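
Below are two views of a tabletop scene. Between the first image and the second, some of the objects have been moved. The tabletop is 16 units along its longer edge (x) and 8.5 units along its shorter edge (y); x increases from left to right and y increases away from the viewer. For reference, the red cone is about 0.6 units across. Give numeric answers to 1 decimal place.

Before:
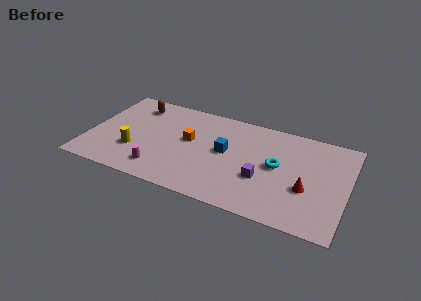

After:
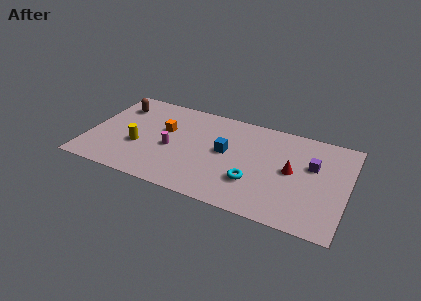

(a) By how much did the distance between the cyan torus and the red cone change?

+0.5

They were about 2.3 units apart before and 2.8 after — 0.5 units further apart.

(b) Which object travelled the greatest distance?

the purple cube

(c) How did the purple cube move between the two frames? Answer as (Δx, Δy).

(2.9, 2.2)

The purple cube started near (10.9, 3.1) and ended near (13.8, 5.3).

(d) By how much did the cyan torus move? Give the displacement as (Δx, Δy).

(-1.3, -1.9)

The cyan torus started near (11.7, 4.5) and ended near (10.4, 2.6).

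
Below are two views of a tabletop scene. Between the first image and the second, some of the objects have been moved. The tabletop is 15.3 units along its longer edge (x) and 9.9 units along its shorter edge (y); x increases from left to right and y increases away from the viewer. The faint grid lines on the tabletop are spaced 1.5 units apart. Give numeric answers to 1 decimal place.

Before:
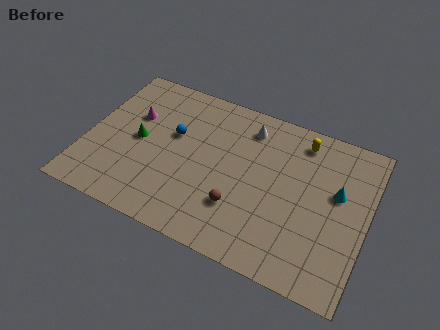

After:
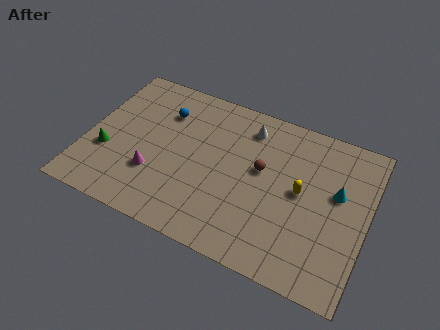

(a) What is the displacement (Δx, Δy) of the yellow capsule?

(0.3, -3.2)

The yellow capsule started near (11.4, 8.4) and ended near (11.7, 5.2).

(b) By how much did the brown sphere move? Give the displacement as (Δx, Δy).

(0.9, 2.8)

The brown sphere started near (8.6, 2.9) and ended near (9.5, 5.7).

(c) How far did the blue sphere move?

1.5

The blue sphere was near (4.6, 6.0) before and (3.9, 7.3) after, so it travelled √(0.7² + 1.3²) ≈ 1.5 units.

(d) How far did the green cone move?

2.1

The green cone moved from about (2.8, 4.9) to (1.2, 3.5), a distance of √(1.6² + 1.4²) ≈ 2.1.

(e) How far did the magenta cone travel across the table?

3.7

The magenta cone moved from about (2.3, 6.4) to (3.9, 3.1), a distance of √(1.6² + 3.3²) ≈ 3.7.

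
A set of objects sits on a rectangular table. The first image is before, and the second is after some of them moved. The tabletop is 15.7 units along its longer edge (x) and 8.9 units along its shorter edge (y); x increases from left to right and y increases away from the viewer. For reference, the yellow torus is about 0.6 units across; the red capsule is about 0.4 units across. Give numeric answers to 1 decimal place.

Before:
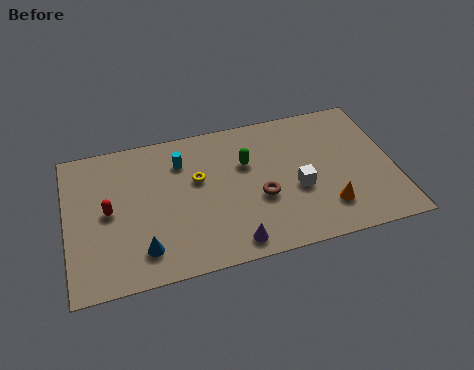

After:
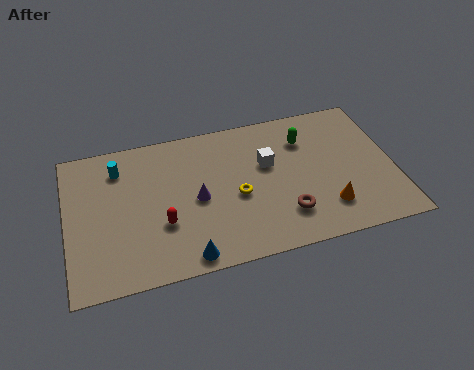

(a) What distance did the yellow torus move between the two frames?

2.3

The yellow torus moved from about (6.3, 5.4) to (8.1, 3.9), a distance of √(1.8² + 1.5²) ≈ 2.3.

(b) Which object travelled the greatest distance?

the purple cone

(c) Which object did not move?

the orange cone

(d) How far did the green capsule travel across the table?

3.0

The green capsule moved from about (8.7, 5.8) to (11.6, 6.6), a distance of √(2.9² + 0.8²) ≈ 3.0.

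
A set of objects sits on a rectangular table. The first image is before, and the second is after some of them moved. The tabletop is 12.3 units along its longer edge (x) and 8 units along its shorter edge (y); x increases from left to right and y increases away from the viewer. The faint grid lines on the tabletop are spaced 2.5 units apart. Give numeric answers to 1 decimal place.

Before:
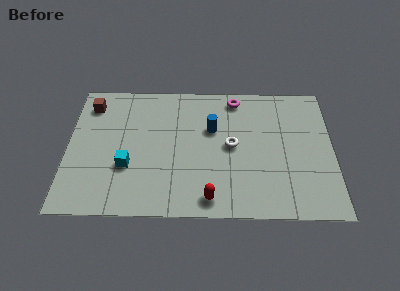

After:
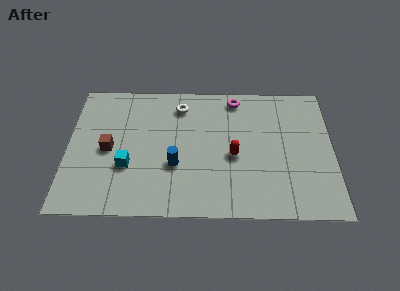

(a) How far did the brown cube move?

2.8

The brown cube moved from about (1.0, 6.5) to (1.9, 3.8), a distance of √(0.9² + 2.7²) ≈ 2.8.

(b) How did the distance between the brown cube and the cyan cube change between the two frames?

-2.8

The distance was about 4.1 in the first image and 1.3 in the second, so they moved 2.8 units closer together.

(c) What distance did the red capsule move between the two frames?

2.7

The red capsule moved from about (6.6, 1.0) to (7.7, 3.5), a distance of √(1.1² + 2.5²) ≈ 2.7.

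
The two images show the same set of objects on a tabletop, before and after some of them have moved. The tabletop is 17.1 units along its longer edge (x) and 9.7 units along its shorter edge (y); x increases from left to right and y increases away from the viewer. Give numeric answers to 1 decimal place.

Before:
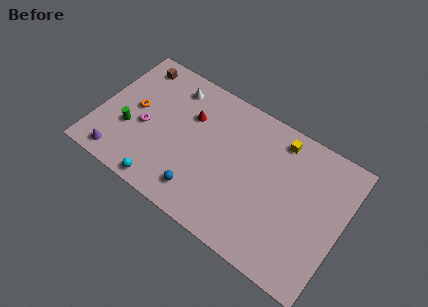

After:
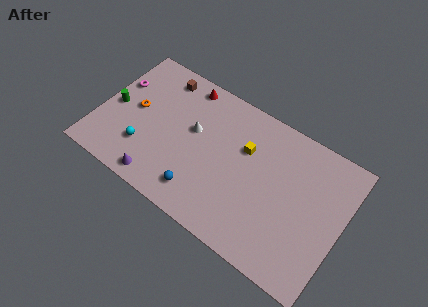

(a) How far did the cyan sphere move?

2.5

From (5.2, 0.9) to (3.5, 2.7), the cyan sphere covered √(1.7² + 1.8²) ≈ 2.5 units.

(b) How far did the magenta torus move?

3.3

From (3.3, 4.2) to (0.9, 6.4), the magenta torus covered √(2.4² + 2.2²) ≈ 3.3 units.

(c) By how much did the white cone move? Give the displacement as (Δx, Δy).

(1.9, -2.3)

From the two frames, the white cone sits at roughly (4.6, 8.0) before and (6.5, 5.7) after.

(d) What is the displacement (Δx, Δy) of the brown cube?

(1.9, 0.0)

The brown cube started near (1.8, 8.3) and ended near (3.7, 8.3).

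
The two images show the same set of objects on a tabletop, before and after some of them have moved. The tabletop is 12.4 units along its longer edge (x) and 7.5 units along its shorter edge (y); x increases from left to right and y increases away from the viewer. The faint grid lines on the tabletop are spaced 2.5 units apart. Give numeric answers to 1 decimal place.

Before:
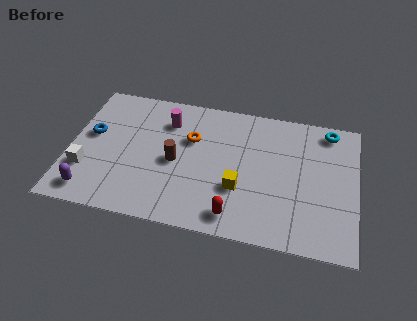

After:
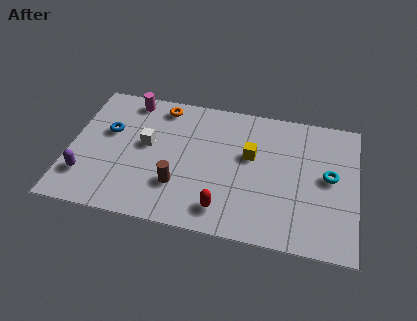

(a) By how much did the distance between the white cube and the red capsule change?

-2.1

Before: roughly 6.6 units apart; after: 4.5. That's 2.1 units closer together.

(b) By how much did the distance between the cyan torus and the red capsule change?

-1.5

The distance was about 6.7 in the first image and 5.2 in the second, so they moved 1.5 units closer together.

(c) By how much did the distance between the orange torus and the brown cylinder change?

+2.9

Before: roughly 1.5 units apart; after: 4.4. That's 2.9 units further apart.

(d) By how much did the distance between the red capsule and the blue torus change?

-1.0

The distance was about 7.2 in the first image and 6.2 in the second, so they moved 1.0 units closer together.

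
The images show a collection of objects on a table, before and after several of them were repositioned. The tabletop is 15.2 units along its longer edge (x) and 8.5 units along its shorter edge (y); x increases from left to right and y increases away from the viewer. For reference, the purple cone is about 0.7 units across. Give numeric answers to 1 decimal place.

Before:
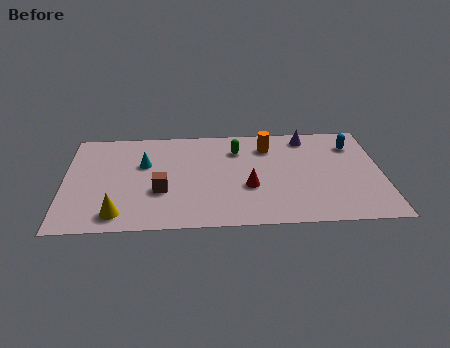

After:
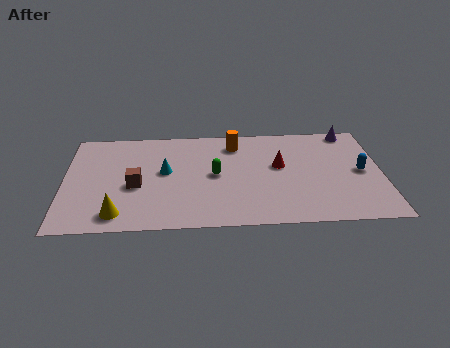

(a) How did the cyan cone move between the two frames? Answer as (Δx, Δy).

(1.0, -0.7)

The cyan cone started near (3.8, 5.4) and ended near (4.8, 4.7).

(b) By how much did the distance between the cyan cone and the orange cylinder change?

-2.1

Before: roughly 6.1 units apart; after: 4.0. That's 2.1 units closer together.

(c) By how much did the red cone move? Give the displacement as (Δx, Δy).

(1.5, 1.7)

The red cone was at about (8.8, 3.2) and moved to about (10.3, 4.9).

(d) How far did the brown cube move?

1.3

From (4.6, 3.1) to (3.4, 3.6), the brown cube covered √(1.2² + 0.5²) ≈ 1.3 units.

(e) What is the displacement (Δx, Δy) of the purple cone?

(2.1, 0.4)

The purple cone was at about (11.7, 7.3) and moved to about (13.8, 7.7).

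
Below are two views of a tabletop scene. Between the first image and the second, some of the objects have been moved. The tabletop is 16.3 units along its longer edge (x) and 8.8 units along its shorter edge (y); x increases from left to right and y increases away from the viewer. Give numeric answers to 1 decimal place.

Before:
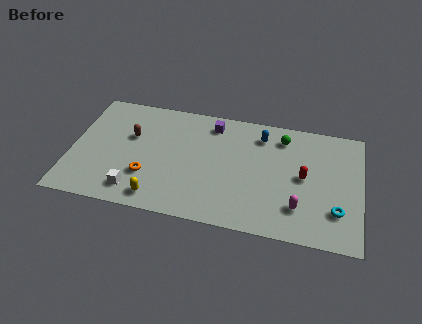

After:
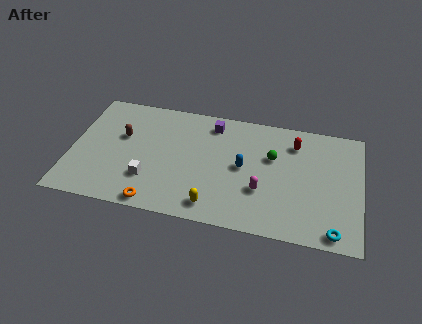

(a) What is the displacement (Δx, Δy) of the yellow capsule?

(3.1, 0.1)

From the two frames, the yellow capsule sits at roughly (5.1, 1.2) before and (8.2, 1.3) after.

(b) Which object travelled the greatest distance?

the yellow capsule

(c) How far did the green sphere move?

1.7

The green sphere was near (11.8, 7.2) before and (11.3, 5.6) after, so it travelled √(0.5² + 1.6²) ≈ 1.7 units.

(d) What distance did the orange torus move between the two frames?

2.0

The orange torus was near (4.4, 2.7) before and (5.0, 0.8) after, so it travelled √(0.6² + 1.9²) ≈ 2.0 units.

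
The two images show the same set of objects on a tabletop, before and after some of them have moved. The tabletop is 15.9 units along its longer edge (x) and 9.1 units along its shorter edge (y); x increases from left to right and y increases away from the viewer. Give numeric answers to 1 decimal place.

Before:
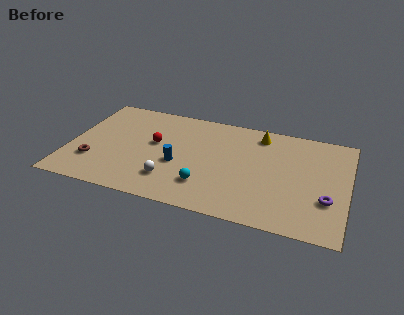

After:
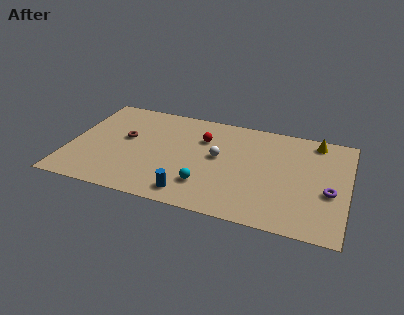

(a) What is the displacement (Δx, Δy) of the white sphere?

(2.5, 2.8)

The white sphere was at about (6.0, 2.2) and moved to about (8.5, 5.0).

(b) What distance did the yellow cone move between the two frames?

3.2

The yellow cone was near (10.7, 7.7) before and (13.9, 8.0) after, so it travelled √(3.2² + 0.3²) ≈ 3.2 units.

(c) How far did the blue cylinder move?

2.6

From (6.3, 3.7) to (7.2, 1.3), the blue cylinder covered √(0.9² + 2.4²) ≈ 2.6 units.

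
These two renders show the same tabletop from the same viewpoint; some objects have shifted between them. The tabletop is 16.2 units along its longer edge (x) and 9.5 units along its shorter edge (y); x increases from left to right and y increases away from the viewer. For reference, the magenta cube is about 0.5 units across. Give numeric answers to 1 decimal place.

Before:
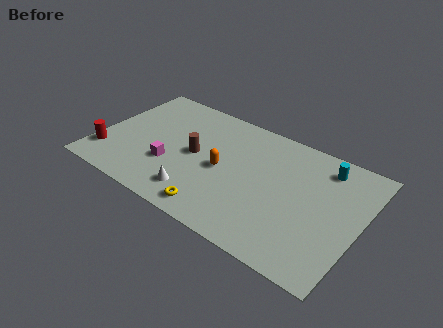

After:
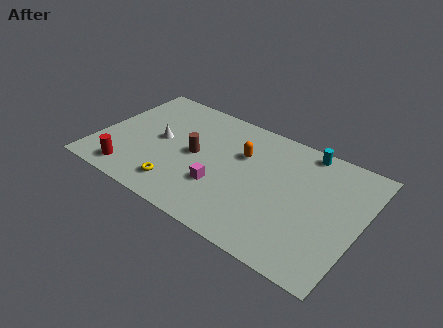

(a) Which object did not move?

the brown cylinder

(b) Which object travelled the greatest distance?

the white cone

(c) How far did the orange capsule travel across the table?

2.0

The orange capsule was near (7.8, 4.5) before and (8.7, 6.3) after, so it travelled √(0.9² + 1.8²) ≈ 2.0 units.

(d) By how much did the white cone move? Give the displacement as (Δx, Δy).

(-3.0, 3.1)

The white cone was at about (6.7, 1.8) and moved to about (3.7, 4.9).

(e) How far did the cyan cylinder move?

1.5

From (13.6, 7.9) to (12.3, 8.6), the cyan cylinder covered √(1.3² + 0.7²) ≈ 1.5 units.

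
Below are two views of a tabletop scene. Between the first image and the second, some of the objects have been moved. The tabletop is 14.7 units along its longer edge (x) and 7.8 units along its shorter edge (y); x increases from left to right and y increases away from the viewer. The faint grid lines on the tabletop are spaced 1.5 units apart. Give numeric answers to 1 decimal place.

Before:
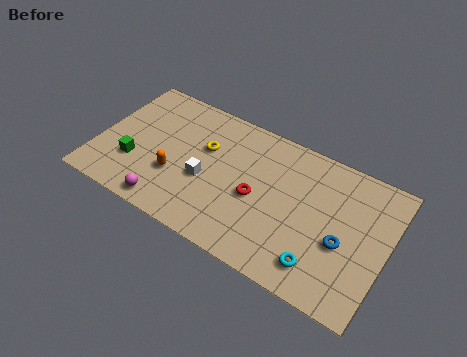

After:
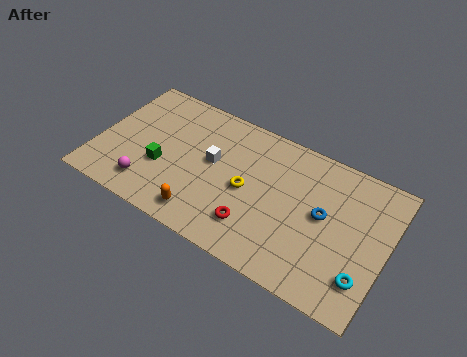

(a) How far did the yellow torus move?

2.7

The yellow torus moved from about (5.3, 5.0) to (7.7, 3.7), a distance of √(2.4² + 1.3²) ≈ 2.7.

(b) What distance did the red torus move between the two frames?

1.6

The red torus moved from about (8.2, 3.5) to (8.3, 1.9), a distance of √(0.1² + 1.6²) ≈ 1.6.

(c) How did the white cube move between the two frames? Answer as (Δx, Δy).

(0.2, 1.2)

The white cube was at about (5.6, 3.2) and moved to about (5.8, 4.4).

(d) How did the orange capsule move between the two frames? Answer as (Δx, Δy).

(1.7, -1.5)

The orange capsule started near (4.1, 2.7) and ended near (5.8, 1.2).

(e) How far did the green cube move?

1.5

From (2.0, 2.5) to (3.4, 2.9), the green cube covered √(1.4² + 0.4²) ≈ 1.5 units.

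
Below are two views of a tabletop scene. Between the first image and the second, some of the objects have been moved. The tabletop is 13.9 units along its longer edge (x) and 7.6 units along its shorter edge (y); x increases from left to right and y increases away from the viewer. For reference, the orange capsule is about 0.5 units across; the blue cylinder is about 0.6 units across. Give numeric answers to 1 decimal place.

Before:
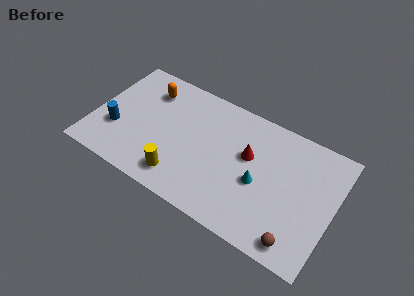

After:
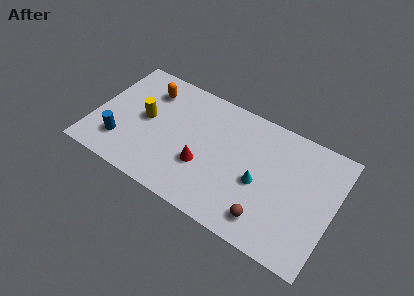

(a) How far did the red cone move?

3.1

The red cone was near (8.9, 4.6) before and (6.5, 2.7) after, so it travelled √(2.4² + 1.9²) ≈ 3.1 units.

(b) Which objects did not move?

the cyan cone and the orange capsule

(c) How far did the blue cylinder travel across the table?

0.8

The blue cylinder was near (1.4, 2.6) before and (1.8, 1.9) after, so it travelled √(0.4² + 0.7²) ≈ 0.8 units.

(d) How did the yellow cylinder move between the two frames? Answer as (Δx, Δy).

(-2.5, 2.6)

The yellow cylinder was at about (5.4, 1.4) and moved to about (2.9, 4.0).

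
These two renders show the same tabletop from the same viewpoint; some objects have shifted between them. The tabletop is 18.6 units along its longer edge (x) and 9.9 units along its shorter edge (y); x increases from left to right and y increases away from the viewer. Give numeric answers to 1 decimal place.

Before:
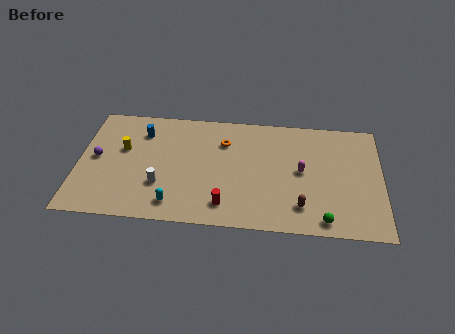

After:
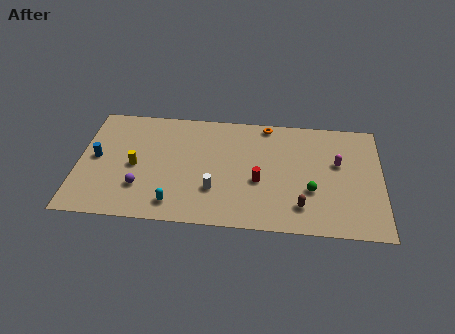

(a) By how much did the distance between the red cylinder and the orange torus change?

-0.4

The distance was about 5.4 in the first image and 5.0 in the second, so they moved 0.4 units closer together.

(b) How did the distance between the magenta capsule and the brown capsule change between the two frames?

+1.5

They were about 3.0 units apart before and 4.5 after — 1.5 units further apart.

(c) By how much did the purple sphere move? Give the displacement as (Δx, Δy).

(2.8, -2.3)

From the two frames, the purple sphere sits at roughly (1.1, 5.1) before and (3.9, 2.8) after.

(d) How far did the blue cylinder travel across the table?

3.7

From (3.8, 7.6) to (1.1, 5.1), the blue cylinder covered √(2.7² + 2.5²) ≈ 3.7 units.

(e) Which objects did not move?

the brown capsule and the cyan capsule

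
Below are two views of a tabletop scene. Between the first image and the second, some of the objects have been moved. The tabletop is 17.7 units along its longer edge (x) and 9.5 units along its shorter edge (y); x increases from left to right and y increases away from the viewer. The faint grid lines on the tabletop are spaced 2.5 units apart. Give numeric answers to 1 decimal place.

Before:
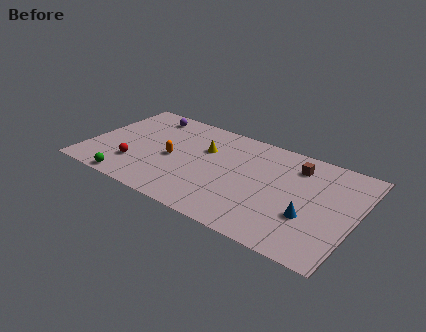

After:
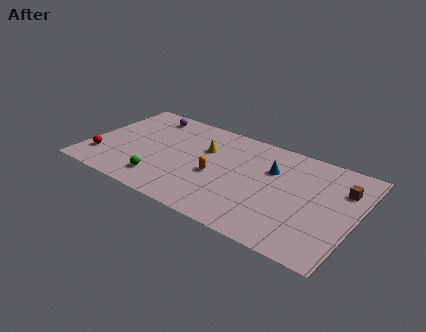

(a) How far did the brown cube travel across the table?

3.2

The brown cube was near (13.5, 7.5) before and (16.6, 6.8) after, so it travelled √(3.1² + 0.7²) ≈ 3.2 units.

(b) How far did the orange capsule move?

3.0

The orange capsule moved from about (5.6, 4.4) to (8.6, 4.1), a distance of √(3.0² + 0.3²) ≈ 3.0.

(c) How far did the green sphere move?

2.2

The green sphere was near (3.4, 0.8) before and (5.3, 1.9) after, so it travelled √(1.9² + 1.1²) ≈ 2.2 units.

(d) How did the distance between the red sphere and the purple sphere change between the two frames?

+0.7

The distance was about 5.5 in the first image and 6.2 in the second, so they moved 0.7 units further apart.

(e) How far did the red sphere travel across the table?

2.3

The red sphere moved from about (3.4, 2.6) to (1.1, 2.3), a distance of √(2.3² + 0.3²) ≈ 2.3.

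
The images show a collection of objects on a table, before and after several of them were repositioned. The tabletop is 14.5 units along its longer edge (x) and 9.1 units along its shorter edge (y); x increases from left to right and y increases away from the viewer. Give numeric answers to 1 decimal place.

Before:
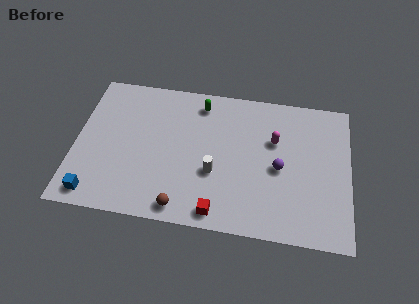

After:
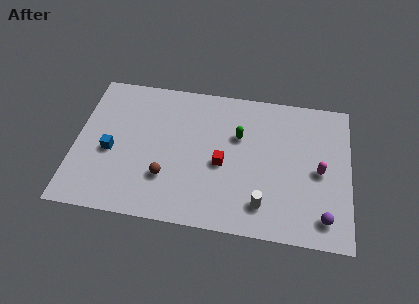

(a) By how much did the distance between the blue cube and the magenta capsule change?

+0.5

They were about 10.5 units apart before and 11.0 after — 0.5 units further apart.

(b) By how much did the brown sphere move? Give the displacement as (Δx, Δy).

(-0.9, 1.7)

The brown sphere started near (5.8, 1.0) and ended near (4.9, 2.7).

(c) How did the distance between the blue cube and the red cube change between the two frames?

-0.6

The distance was about 6.5 in the first image and 5.9 in the second, so they moved 0.6 units closer together.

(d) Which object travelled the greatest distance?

the purple sphere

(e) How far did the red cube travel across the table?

3.0

From (7.7, 1.0) to (7.8, 4.0), the red cube covered √(0.1² + 3.0²) ≈ 3.0 units.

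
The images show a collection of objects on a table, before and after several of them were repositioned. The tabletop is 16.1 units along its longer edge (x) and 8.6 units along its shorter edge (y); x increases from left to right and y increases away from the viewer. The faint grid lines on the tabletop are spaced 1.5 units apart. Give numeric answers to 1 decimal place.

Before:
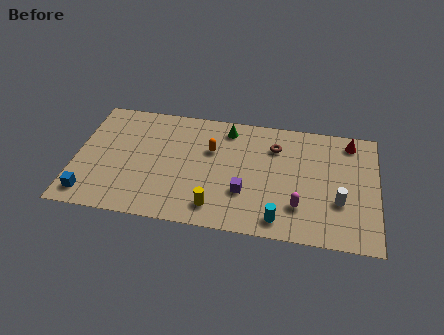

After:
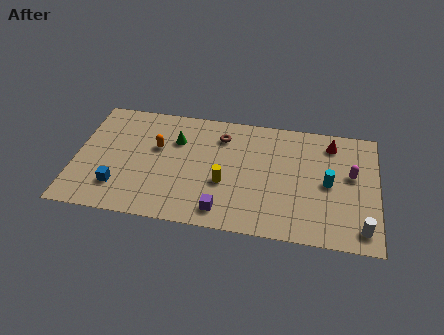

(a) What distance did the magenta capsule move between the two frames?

3.8

From (12.0, 2.3) to (14.7, 5.0), the magenta capsule covered √(2.7² + 2.7²) ≈ 3.8 units.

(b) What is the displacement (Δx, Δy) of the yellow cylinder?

(0.4, 1.8)

From the two frames, the yellow cylinder sits at roughly (7.6, 1.5) before and (8.0, 3.3) after.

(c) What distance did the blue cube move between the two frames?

1.7

The blue cube was near (0.9, 1.3) before and (2.4, 2.1) after, so it travelled √(1.5² + 0.8²) ≈ 1.7 units.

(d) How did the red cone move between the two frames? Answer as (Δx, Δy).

(-1.0, -0.3)

The red cone was at about (14.6, 7.4) and moved to about (13.6, 7.1).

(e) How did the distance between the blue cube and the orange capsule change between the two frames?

-3.9

They were about 7.6 units apart before and 3.7 after — 3.9 units closer together.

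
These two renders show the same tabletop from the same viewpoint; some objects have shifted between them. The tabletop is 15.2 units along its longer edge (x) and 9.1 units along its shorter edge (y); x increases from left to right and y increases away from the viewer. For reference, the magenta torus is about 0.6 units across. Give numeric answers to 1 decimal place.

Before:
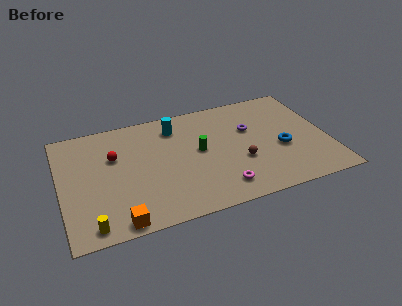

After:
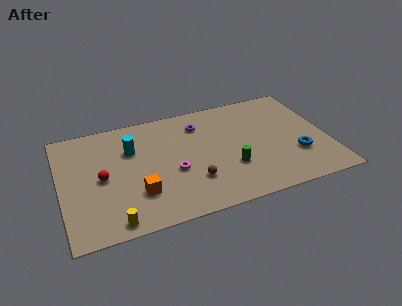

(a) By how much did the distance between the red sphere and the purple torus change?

-1.4

The distance was about 7.8 in the first image and 6.4 in the second, so they moved 1.4 units closer together.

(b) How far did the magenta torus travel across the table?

3.3

The magenta torus moved from about (8.8, 1.6) to (6.3, 3.7), a distance of √(2.5² + 2.1²) ≈ 3.3.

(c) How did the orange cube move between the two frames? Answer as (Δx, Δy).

(1.2, 1.8)

The orange cube was at about (3.0, 0.8) and moved to about (4.2, 2.6).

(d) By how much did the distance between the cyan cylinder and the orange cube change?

-3.9

The distance was about 7.5 in the first image and 3.6 in the second, so they moved 3.9 units closer together.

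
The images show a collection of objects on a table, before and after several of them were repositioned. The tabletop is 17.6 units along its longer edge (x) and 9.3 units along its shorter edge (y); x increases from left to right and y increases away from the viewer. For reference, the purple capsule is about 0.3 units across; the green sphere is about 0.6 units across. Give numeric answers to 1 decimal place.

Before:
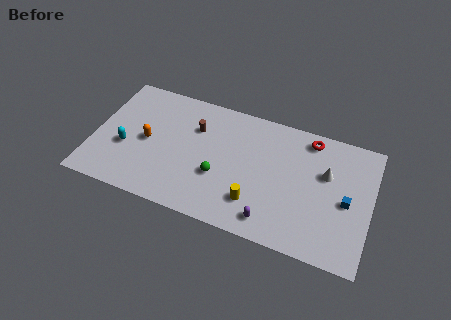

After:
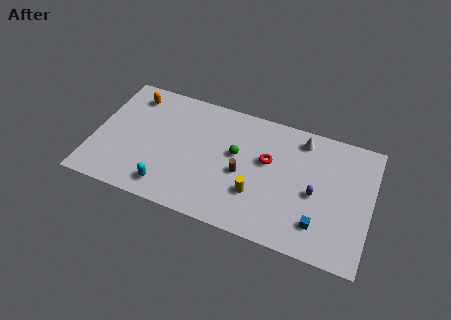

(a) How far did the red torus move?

3.5

The red torus moved from about (13.5, 8.1) to (11.0, 5.6), a distance of √(2.5² + 2.5²) ≈ 3.5.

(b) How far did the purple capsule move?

3.8

From (11.6, 1.4) to (14.1, 4.2), the purple capsule covered √(2.5² + 2.8²) ≈ 3.8 units.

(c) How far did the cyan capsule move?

3.6

The cyan capsule moved from about (2.1, 3.6) to (5.0, 1.5), a distance of √(2.9² + 2.1²) ≈ 3.6.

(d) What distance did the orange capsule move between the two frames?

3.5

The orange capsule moved from about (3.4, 4.5) to (2.1, 7.7), a distance of √(1.3² + 3.2²) ≈ 3.5.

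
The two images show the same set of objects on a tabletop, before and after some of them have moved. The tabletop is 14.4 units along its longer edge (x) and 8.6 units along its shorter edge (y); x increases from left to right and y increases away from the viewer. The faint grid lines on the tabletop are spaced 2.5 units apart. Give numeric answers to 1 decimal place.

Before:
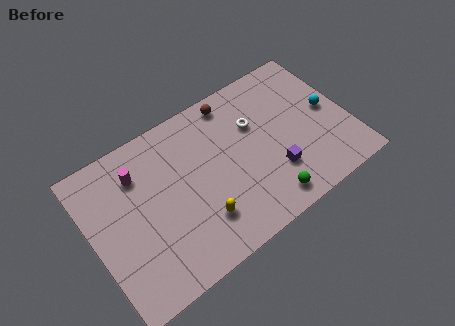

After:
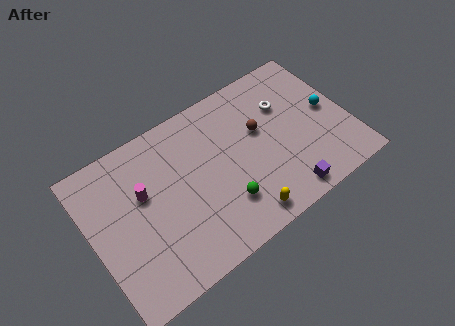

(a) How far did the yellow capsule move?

2.5

The yellow capsule was near (5.6, 2.2) before and (7.8, 1.1) after, so it travelled √(2.2² + 1.1²) ≈ 2.5 units.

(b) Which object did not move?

the cyan sphere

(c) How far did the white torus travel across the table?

1.8

The white torus moved from about (9.4, 5.7) to (11.2, 5.9), a distance of √(1.8² + 0.2²) ≈ 1.8.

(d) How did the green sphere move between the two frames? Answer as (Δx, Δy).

(-2.2, 1.1)

The green sphere was at about (9.2, 1.2) and moved to about (7.0, 2.3).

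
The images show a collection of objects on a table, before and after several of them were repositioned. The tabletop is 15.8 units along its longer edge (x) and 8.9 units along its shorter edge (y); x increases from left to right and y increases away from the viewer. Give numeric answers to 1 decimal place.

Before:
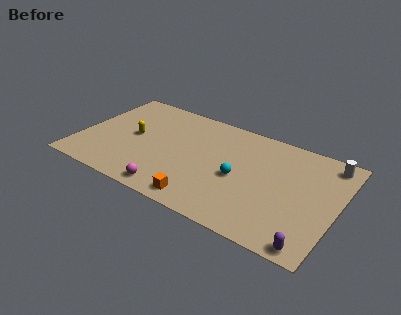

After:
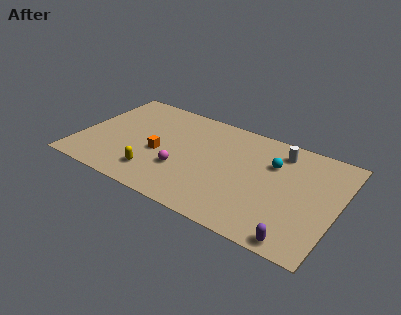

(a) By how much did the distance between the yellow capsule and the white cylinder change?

-3.3

Before: roughly 12.1 units apart; after: 8.8. That's 3.3 units closer together.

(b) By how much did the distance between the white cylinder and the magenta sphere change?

-4.0

The distance was about 11.0 in the first image and 7.0 in the second, so they moved 4.0 units closer together.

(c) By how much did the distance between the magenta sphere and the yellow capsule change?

-2.8

They were about 4.7 units apart before and 1.9 after — 2.8 units closer together.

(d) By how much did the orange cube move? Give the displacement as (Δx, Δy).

(-3.1, 2.7)

The orange cube started near (8.1, 1.1) and ended near (5.0, 3.8).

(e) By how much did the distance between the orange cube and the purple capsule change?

+2.8

The distance was about 6.6 in the first image and 9.4 in the second, so they moved 2.8 units further apart.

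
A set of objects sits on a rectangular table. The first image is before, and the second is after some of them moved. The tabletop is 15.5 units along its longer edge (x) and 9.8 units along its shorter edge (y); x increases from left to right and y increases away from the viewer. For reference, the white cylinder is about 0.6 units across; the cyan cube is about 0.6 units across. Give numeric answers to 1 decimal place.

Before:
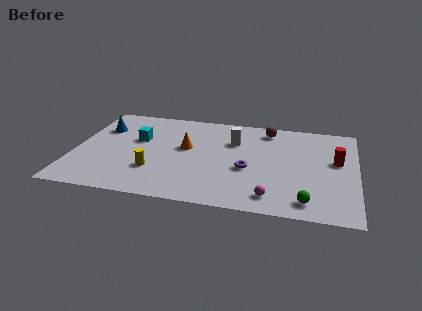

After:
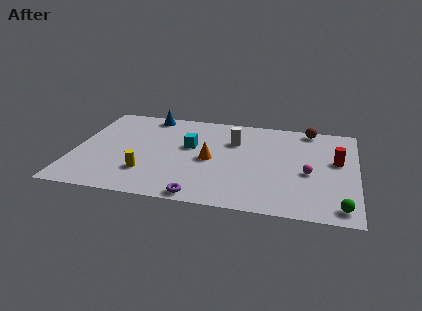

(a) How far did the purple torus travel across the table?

4.0

The purple torus moved from about (9.6, 4.0) to (7.2, 0.8), a distance of √(2.4² + 3.2²) ≈ 4.0.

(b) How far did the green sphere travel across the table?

1.8

From (12.9, 1.4) to (14.7, 1.2), the green sphere covered √(1.8² + 0.2²) ≈ 1.8 units.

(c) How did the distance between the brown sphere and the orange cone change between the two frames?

+1.6

Before: roughly 5.2 units apart; after: 6.8. That's 1.6 units further apart.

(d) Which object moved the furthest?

the purple torus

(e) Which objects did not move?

the white cylinder and the red cylinder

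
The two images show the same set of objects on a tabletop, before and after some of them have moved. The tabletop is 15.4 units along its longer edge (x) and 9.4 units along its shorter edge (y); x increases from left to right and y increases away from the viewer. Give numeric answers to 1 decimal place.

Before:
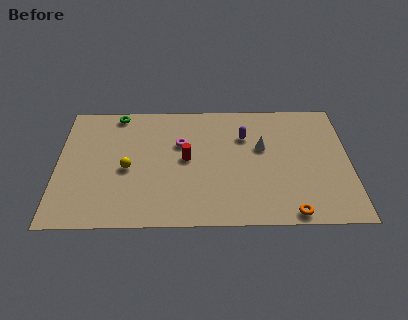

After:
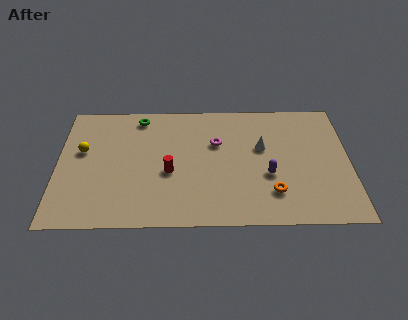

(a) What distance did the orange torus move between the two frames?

1.7

The orange torus moved from about (12.2, 0.8) to (11.3, 2.3), a distance of √(0.9² + 1.5²) ≈ 1.7.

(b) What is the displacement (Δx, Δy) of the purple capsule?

(1.2, -3.0)

The purple capsule started near (9.9, 6.6) and ended near (11.1, 3.6).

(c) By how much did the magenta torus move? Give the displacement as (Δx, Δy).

(1.9, 0.0)

The magenta torus started near (6.5, 6.1) and ended near (8.4, 6.1).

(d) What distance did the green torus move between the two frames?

1.2

The green torus was near (3.1, 8.5) before and (4.3, 8.2) after, so it travelled √(1.2² + 0.3²) ≈ 1.2 units.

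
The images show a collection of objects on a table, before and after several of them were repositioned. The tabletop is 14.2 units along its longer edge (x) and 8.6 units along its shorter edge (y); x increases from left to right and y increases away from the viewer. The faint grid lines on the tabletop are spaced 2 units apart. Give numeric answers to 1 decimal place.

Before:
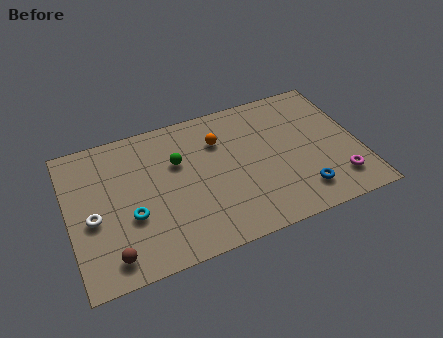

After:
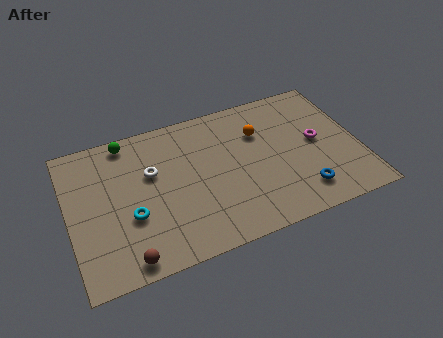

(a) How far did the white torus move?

3.4

From (1.1, 3.7) to (4.1, 5.4), the white torus covered √(3.0² + 1.7²) ≈ 3.4 units.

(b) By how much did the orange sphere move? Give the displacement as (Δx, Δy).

(2.0, -0.2)

The orange sphere started near (7.5, 6.2) and ended near (9.5, 6.0).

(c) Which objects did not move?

the cyan torus and the blue torus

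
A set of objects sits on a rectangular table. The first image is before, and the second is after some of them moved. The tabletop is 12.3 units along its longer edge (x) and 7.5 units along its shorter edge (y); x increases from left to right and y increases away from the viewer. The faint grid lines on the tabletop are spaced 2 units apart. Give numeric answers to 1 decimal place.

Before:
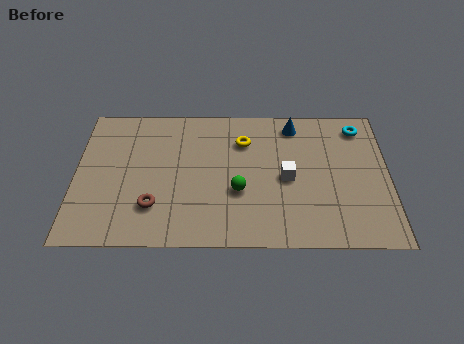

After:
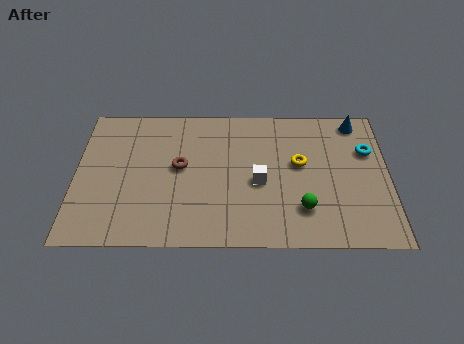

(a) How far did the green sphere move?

2.7

The green sphere moved from about (6.4, 2.8) to (8.9, 1.9), a distance of √(2.5² + 0.9²) ≈ 2.7.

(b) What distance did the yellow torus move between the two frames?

2.5

The yellow torus moved from about (6.6, 5.5) to (8.8, 4.3), a distance of √(2.2² + 1.2²) ≈ 2.5.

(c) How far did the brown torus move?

2.3

From (3.1, 2.0) to (4.1, 4.1), the brown torus covered √(1.0² + 2.1²) ≈ 2.3 units.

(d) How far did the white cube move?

1.1

The white cube moved from about (8.3, 3.5) to (7.2, 3.3), a distance of √(1.1² + 0.2²) ≈ 1.1.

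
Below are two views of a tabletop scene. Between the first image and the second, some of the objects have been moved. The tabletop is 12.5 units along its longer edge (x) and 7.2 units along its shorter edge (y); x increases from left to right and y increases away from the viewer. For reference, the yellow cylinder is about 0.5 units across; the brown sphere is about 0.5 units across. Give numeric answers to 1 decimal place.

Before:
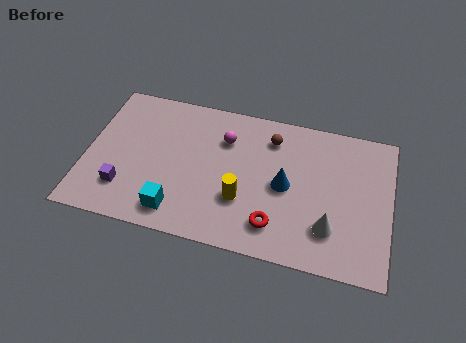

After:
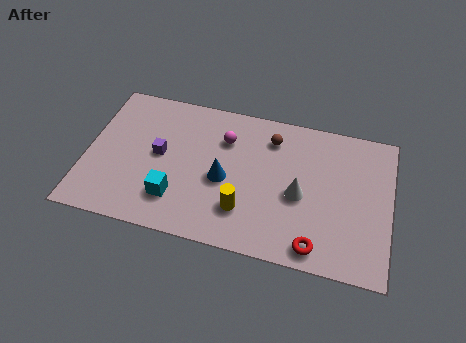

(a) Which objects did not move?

the magenta sphere and the brown sphere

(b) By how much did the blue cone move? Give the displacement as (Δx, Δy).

(-2.5, -0.3)

The blue cone started near (8.2, 3.5) and ended near (5.7, 3.2).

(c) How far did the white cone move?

1.8

From (10.1, 1.9) to (8.8, 3.2), the white cone covered √(1.3² + 1.3²) ≈ 1.8 units.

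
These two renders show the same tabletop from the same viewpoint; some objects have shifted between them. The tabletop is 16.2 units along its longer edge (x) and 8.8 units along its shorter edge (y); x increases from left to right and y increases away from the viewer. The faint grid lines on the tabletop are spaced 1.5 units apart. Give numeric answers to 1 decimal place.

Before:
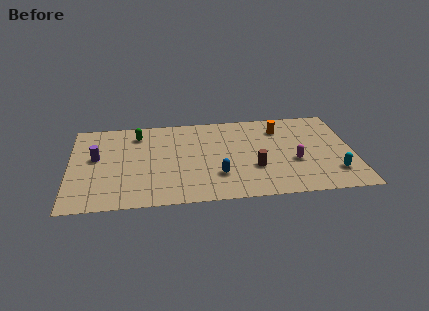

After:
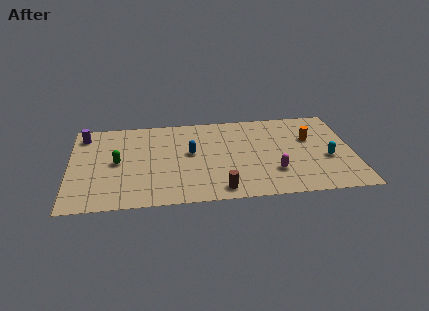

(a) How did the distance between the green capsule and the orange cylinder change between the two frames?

+3.0

The distance was about 8.2 in the first image and 11.2 in the second, so they moved 3.0 units further apart.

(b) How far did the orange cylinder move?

2.1

From (12.1, 6.8) to (13.8, 5.6), the orange cylinder covered √(1.7² + 1.2²) ≈ 2.1 units.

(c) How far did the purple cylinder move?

2.4

The purple cylinder moved from about (1.5, 5.0) to (0.8, 7.3), a distance of √(0.7² + 2.3²) ≈ 2.4.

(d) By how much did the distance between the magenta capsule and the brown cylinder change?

+1.1

They were about 2.3 units apart before and 3.4 after — 1.1 units further apart.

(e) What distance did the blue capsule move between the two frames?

2.8

From (8.4, 2.5) to (6.9, 4.9), the blue capsule covered √(1.5² + 2.4²) ≈ 2.8 units.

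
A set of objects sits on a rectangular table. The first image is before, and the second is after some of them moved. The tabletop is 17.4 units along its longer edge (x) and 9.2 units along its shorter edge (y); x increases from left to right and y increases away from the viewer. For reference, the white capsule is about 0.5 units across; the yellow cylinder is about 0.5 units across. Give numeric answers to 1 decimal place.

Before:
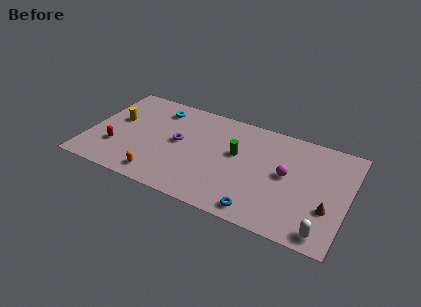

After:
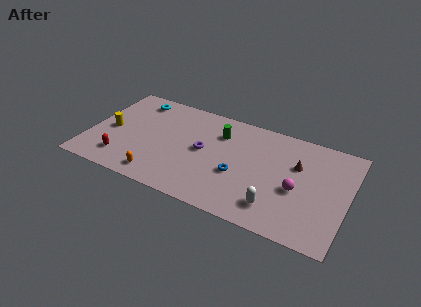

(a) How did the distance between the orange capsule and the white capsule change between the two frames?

-3.2

The distance was about 11.0 in the first image and 7.8 in the second, so they moved 3.2 units closer together.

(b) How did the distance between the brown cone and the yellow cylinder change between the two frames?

-2.1

They were about 14.7 units apart before and 12.6 after — 2.1 units closer together.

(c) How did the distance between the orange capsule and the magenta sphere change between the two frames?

+0.4

The distance was about 9.0 in the first image and 9.4 in the second, so they moved 0.4 units further apart.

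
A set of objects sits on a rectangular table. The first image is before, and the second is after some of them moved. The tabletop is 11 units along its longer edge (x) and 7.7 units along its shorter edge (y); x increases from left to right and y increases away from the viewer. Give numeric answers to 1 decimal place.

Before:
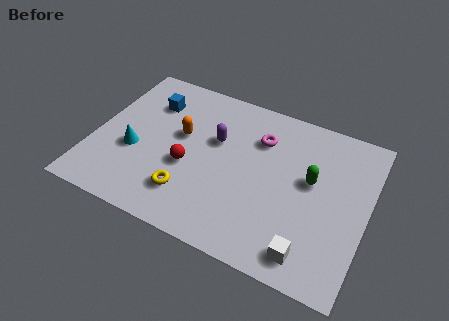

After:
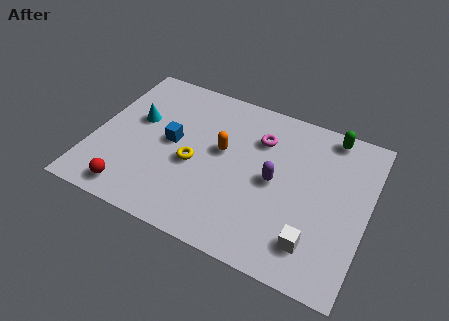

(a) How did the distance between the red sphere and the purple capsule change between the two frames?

+4.2

Before: roughly 1.9 units apart; after: 6.1. That's 4.2 units further apart.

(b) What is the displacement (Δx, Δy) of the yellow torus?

(0.0, 1.5)

The yellow torus started near (4.1, 1.8) and ended near (4.1, 3.3).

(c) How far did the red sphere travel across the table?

2.9

The red sphere was near (3.9, 3.1) before and (1.9, 1.0) after, so it travelled √(2.0² + 2.1²) ≈ 2.9 units.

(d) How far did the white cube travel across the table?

0.5

The white cube moved from about (9.0, 1.1) to (9.1, 1.6), a distance of √(0.1² + 0.5²) ≈ 0.5.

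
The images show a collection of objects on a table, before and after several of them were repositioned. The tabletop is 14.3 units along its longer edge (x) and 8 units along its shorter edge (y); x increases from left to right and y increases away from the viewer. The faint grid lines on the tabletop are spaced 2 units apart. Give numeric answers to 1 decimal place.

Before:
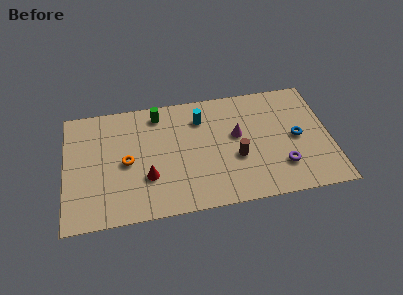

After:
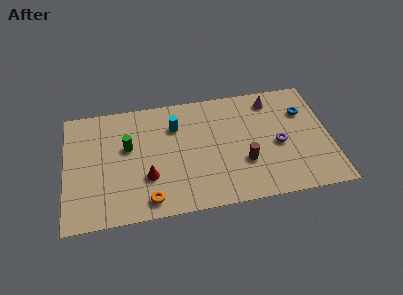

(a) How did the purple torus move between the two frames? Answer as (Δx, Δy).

(-0.1, 1.5)

From the two frames, the purple torus sits at roughly (11.6, 2.1) before and (11.5, 3.6) after.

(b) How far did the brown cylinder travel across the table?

0.6

The brown cylinder was near (9.2, 3.1) before and (9.6, 2.7) after, so it travelled √(0.4² + 0.4²) ≈ 0.6 units.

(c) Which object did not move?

the red cone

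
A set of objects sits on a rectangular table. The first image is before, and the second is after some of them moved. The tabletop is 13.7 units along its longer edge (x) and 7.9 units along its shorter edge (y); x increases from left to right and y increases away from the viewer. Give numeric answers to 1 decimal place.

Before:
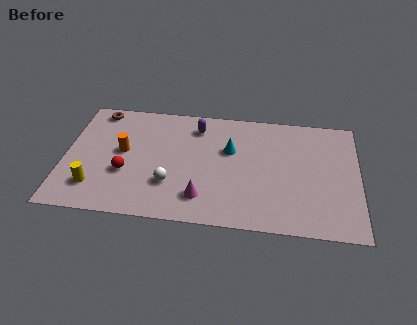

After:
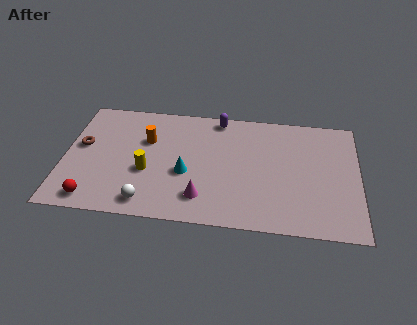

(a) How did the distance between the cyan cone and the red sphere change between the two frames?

-0.5

The distance was about 5.2 in the first image and 4.7 in the second, so they moved 0.5 units closer together.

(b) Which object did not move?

the magenta cone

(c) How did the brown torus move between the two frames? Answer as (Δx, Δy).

(-0.6, -2.5)

The brown torus was at about (1.4, 7.0) and moved to about (0.8, 4.5).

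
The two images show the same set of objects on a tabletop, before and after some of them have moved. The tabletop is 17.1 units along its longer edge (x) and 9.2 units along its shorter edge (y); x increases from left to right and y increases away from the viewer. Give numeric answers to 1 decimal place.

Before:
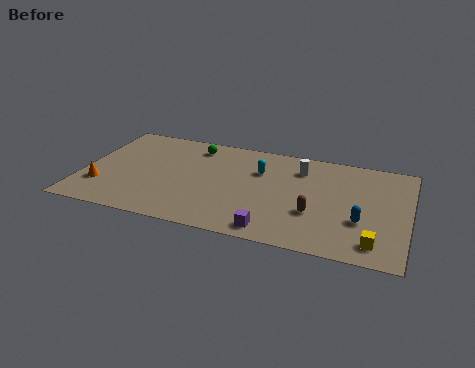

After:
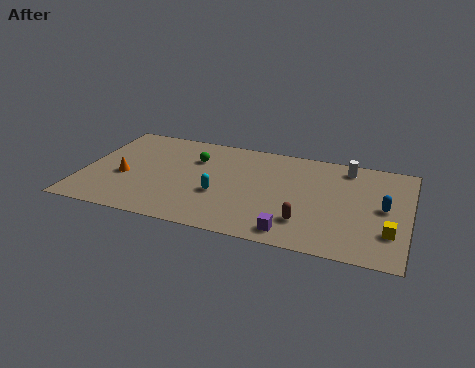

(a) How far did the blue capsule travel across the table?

1.9

The blue capsule was near (14.7, 3.2) before and (15.8, 4.7) after, so it travelled √(1.1² + 1.5²) ≈ 1.9 units.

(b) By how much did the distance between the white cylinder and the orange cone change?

+1.1

They were about 11.1 units apart before and 12.2 after — 1.1 units further apart.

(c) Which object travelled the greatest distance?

the cyan capsule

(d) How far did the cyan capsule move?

3.4

The cyan capsule was near (9.2, 6.3) before and (7.3, 3.5) after, so it travelled √(1.9² + 2.8²) ≈ 3.4 units.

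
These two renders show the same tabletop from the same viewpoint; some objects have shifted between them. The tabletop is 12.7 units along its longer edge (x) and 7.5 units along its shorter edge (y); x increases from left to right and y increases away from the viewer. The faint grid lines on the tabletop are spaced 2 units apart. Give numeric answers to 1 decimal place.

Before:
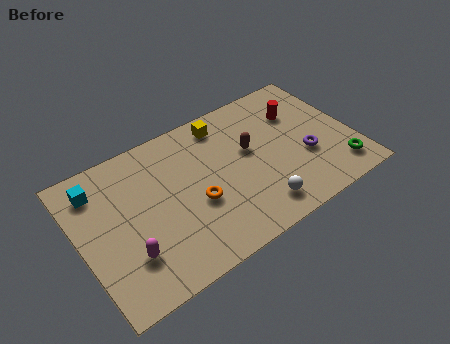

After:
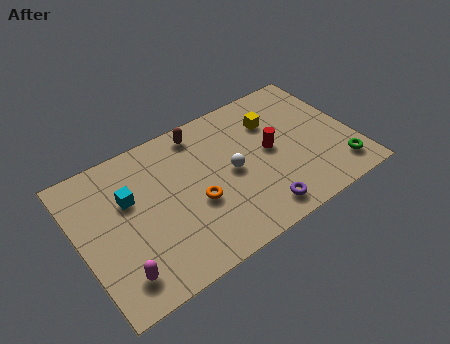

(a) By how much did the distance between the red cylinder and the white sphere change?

-2.9

They were about 4.8 units apart before and 1.9 after — 2.9 units closer together.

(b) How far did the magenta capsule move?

0.9

The magenta capsule moved from about (1.9, 2.1) to (1.4, 1.4), a distance of √(0.5² + 0.7²) ≈ 0.9.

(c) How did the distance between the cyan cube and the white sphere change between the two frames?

-3.5

Before: roughly 8.2 units apart; after: 4.7. That's 3.5 units closer together.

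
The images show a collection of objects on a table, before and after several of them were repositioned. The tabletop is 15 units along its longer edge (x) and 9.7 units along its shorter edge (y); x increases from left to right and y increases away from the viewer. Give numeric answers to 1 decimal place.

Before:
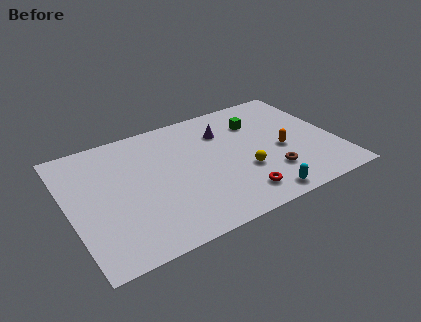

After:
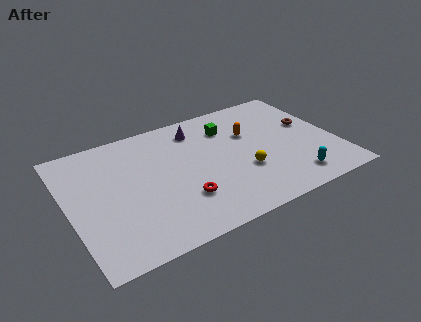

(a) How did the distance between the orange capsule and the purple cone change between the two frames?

-0.9

The distance was about 4.1 in the first image and 3.2 in the second, so they moved 0.9 units closer together.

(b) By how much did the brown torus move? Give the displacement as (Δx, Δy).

(2.8, 3.1)

From the two frames, the brown torus sits at roughly (11.0, 2.6) before and (13.8, 5.7) after.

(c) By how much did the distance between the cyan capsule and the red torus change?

+4.9

They were about 1.3 units apart before and 6.2 after — 4.9 units further apart.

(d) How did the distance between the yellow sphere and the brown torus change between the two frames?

+3.2

Before: roughly 1.6 units apart; after: 4.8. That's 3.2 units further apart.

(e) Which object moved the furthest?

the brown torus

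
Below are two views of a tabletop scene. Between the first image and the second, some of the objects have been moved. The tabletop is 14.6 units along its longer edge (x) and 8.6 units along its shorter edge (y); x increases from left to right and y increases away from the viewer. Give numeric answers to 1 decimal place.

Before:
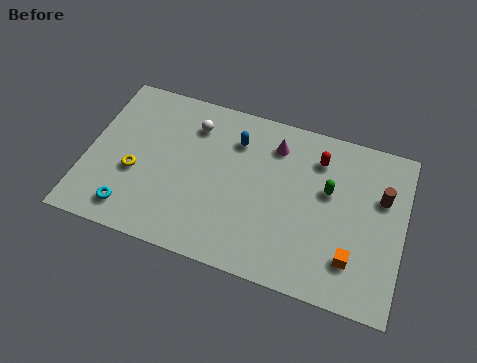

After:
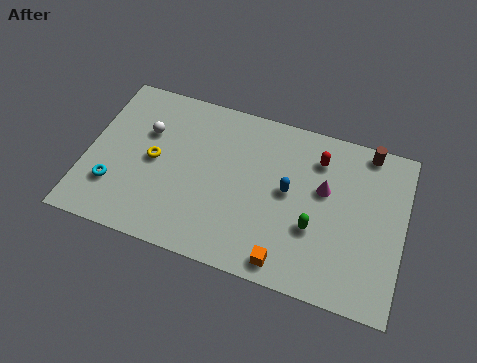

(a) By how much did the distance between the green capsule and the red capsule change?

+2.0

They were about 1.6 units apart before and 3.6 after — 2.0 units further apart.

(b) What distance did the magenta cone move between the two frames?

2.9

The magenta cone moved from about (8.5, 6.8) to (10.9, 5.2), a distance of √(2.4² + 1.6²) ≈ 2.9.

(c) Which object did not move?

the red capsule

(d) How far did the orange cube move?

3.1

From (12.4, 2.1) to (9.5, 1.0), the orange cube covered √(2.9² + 1.1²) ≈ 3.1 units.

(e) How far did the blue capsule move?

3.2

The blue capsule was near (6.7, 6.5) before and (9.3, 4.6) after, so it travelled √(2.6² + 1.9²) ≈ 3.2 units.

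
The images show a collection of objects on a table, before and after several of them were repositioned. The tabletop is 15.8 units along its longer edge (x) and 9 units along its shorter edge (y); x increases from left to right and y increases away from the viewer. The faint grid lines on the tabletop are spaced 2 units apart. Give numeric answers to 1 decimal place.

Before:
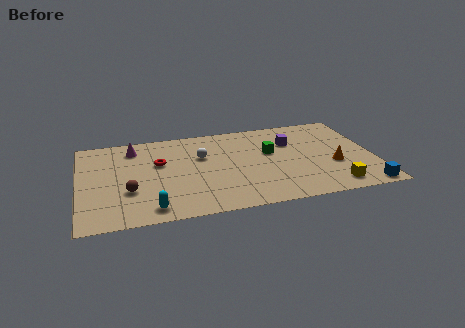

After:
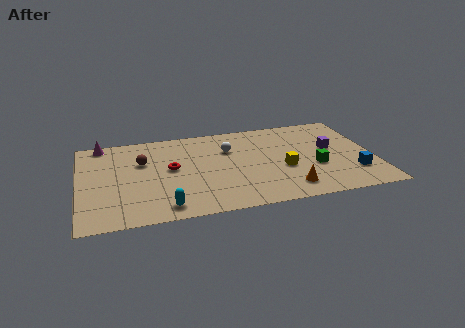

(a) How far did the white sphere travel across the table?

1.6

From (6.6, 5.8) to (8.1, 6.2), the white sphere covered √(1.5² + 0.4²) ≈ 1.6 units.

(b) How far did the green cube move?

3.0

The green cube was near (10.3, 5.4) before and (12.6, 3.4) after, so it travelled √(2.3² + 2.0²) ≈ 3.0 units.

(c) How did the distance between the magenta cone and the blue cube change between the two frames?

+0.8

The distance was about 13.7 in the first image and 14.5 in the second, so they moved 0.8 units further apart.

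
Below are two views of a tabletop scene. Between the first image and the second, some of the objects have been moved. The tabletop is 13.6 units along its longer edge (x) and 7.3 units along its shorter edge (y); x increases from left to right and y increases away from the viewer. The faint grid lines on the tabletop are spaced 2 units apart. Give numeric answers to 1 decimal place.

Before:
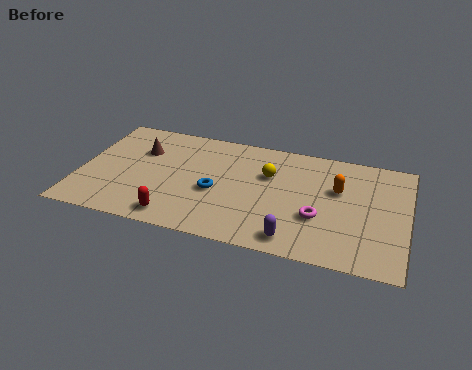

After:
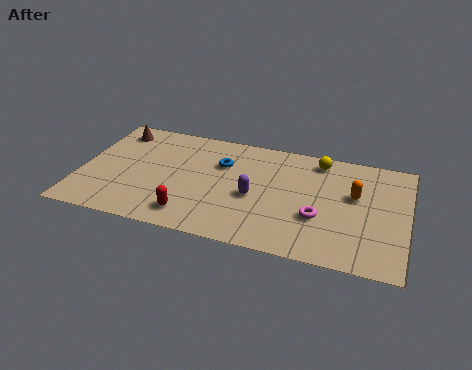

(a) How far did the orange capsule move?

0.7

The orange capsule was near (10.7, 4.6) before and (11.4, 4.4) after, so it travelled √(0.7² + 0.2²) ≈ 0.7 units.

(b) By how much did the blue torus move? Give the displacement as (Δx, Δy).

(0.1, 1.9)

The blue torus started near (5.7, 3.1) and ended near (5.8, 5.0).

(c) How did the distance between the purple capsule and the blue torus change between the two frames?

-1.7

Before: roughly 4.0 units apart; after: 2.3. That's 1.7 units closer together.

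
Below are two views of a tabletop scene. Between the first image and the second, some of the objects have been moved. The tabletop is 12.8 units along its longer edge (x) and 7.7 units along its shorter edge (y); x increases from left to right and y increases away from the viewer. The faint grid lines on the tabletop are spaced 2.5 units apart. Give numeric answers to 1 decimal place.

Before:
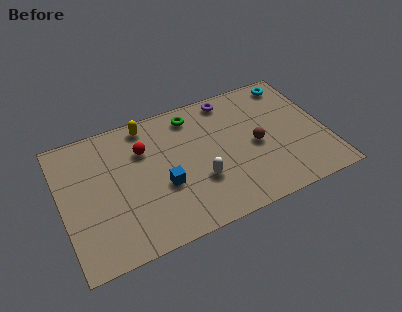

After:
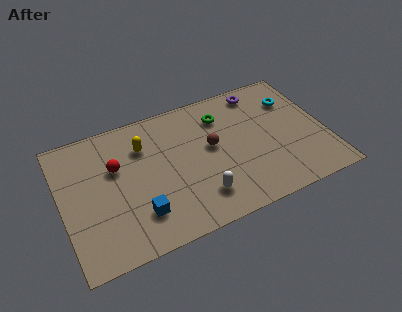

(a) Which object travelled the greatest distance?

the brown sphere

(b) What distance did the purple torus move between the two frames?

1.5

From (8.5, 6.8) to (10.0, 6.7), the purple torus covered √(1.5² + 0.1²) ≈ 1.5 units.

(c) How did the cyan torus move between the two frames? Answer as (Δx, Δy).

(-0.1, -1.1)

The cyan torus was at about (11.6, 6.7) and moved to about (11.5, 5.6).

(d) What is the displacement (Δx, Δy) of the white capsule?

(-0.1, -0.9)

The white capsule started near (6.5, 2.6) and ended near (6.4, 1.7).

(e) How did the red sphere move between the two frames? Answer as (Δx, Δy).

(-1.4, -0.5)

The red sphere started near (4.1, 5.4) and ended near (2.7, 4.9).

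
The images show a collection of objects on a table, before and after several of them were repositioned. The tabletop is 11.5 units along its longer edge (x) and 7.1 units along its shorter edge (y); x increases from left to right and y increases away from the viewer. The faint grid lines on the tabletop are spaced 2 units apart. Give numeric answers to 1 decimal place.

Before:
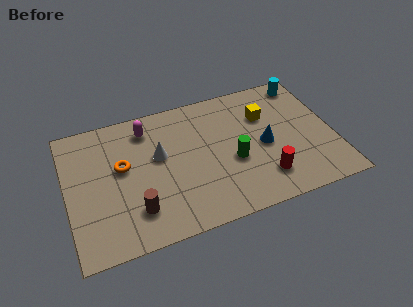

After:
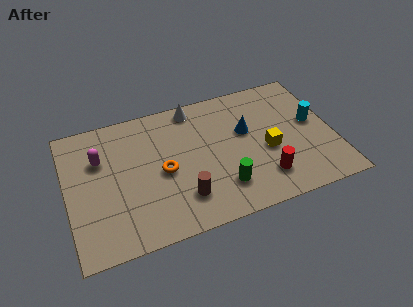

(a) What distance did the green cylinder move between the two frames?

1.3

From (7.1, 2.9) to (6.5, 1.7), the green cylinder covered √(0.6² + 1.2²) ≈ 1.3 units.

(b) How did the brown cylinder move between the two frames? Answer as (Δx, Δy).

(2.0, 0.0)

The brown cylinder started near (2.8, 1.7) and ended near (4.8, 1.7).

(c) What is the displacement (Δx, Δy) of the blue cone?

(-0.7, 1.0)

The blue cone started near (8.5, 3.3) and ended near (7.8, 4.3).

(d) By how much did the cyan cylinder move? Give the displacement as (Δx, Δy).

(0.1, -2.3)

The cyan cylinder was at about (10.6, 6.2) and moved to about (10.7, 3.9).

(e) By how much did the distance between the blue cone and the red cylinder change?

+1.0

Before: roughly 1.7 units apart; after: 2.7. That's 1.0 units further apart.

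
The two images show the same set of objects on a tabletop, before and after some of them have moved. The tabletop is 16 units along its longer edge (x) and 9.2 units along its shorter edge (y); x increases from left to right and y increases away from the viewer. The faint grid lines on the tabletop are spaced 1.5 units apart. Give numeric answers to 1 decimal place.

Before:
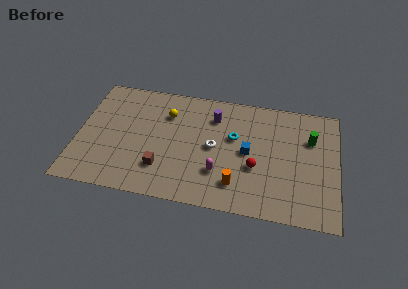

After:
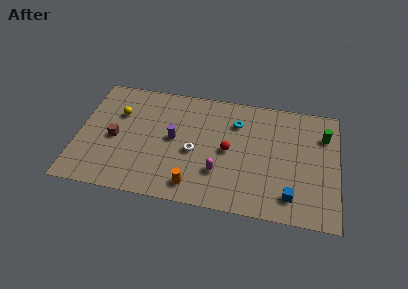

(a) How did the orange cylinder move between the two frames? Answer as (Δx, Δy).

(-2.6, -0.6)

The orange cylinder started near (9.9, 2.0) and ended near (7.3, 1.4).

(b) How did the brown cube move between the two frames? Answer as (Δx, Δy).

(-3.0, 1.8)

The brown cube started near (5.3, 2.4) and ended near (2.3, 4.2).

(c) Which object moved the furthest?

the blue cube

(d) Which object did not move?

the magenta capsule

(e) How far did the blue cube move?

4.0

The blue cube was near (10.5, 4.6) before and (13.2, 1.7) after, so it travelled √(2.7² + 2.9²) ≈ 4.0 units.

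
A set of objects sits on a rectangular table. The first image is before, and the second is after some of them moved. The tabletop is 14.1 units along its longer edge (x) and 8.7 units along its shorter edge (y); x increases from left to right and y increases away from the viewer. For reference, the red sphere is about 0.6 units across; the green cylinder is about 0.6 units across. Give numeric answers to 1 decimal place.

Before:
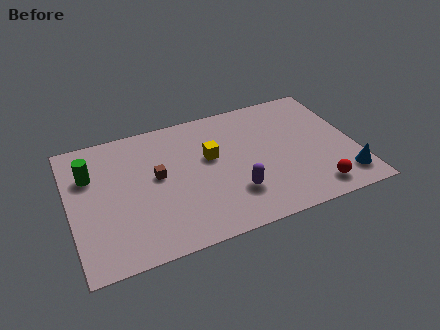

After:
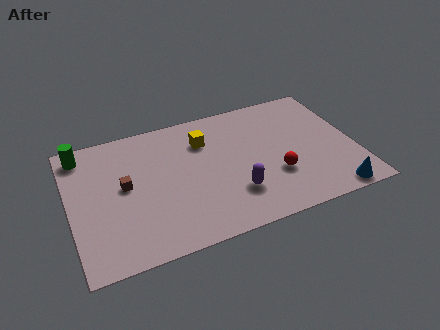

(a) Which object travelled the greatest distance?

the red sphere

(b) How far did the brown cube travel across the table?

1.6

The brown cube was near (4.3, 4.8) before and (2.7, 4.7) after, so it travelled √(1.6² + 0.1²) ≈ 1.6 units.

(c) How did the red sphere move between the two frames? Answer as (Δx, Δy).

(-1.8, 1.6)

The red sphere started near (11.8, 1.3) and ended near (10.0, 2.9).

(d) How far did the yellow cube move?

1.2

From (7.0, 5.2) to (6.8, 6.4), the yellow cube covered √(0.2² + 1.2²) ≈ 1.2 units.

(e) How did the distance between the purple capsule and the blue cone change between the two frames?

-0.5

The distance was about 5.5 in the first image and 5.0 in the second, so they moved 0.5 units closer together.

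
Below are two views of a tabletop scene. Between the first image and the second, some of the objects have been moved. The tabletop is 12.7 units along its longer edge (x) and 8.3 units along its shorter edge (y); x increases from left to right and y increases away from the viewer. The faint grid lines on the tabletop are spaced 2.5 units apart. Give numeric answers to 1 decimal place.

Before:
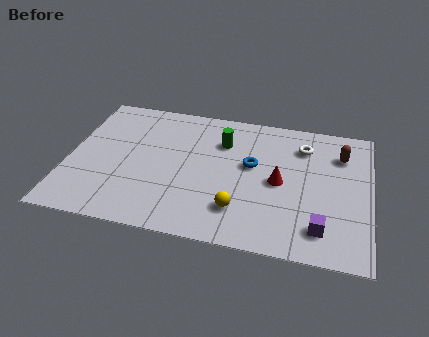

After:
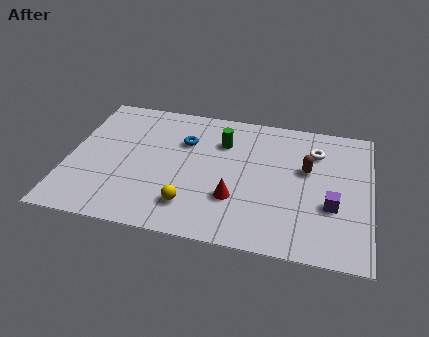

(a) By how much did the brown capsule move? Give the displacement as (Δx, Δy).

(-1.4, -1.2)

The brown capsule started near (11.4, 6.2) and ended near (10.0, 5.0).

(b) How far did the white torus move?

0.5

From (9.8, 6.4) to (10.3, 6.2), the white torus covered √(0.5² + 0.2²) ≈ 0.5 units.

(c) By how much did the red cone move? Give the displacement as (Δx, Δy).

(-1.8, -1.4)

The red cone was at about (8.9, 4.0) and moved to about (7.1, 2.6).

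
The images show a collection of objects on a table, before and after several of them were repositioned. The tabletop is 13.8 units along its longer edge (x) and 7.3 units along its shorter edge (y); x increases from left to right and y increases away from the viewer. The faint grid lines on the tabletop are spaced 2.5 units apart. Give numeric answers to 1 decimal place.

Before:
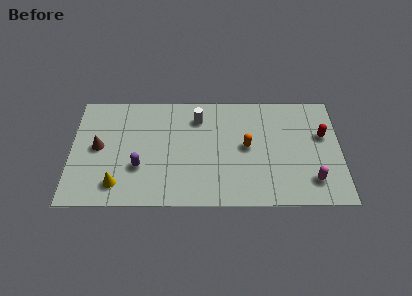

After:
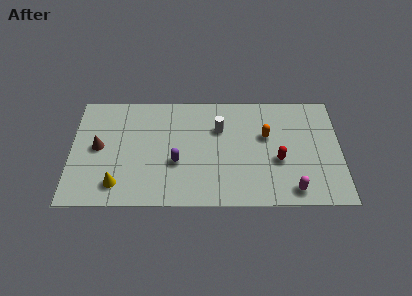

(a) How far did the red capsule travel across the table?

2.8

The red capsule moved from about (12.9, 4.5) to (10.6, 2.9), a distance of √(2.3² + 1.6²) ≈ 2.8.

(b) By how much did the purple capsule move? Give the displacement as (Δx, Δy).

(1.9, 0.3)

The purple capsule started near (3.5, 2.5) and ended near (5.4, 2.8).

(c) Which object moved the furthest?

the red capsule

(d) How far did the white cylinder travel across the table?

1.3

The white cylinder moved from about (6.5, 5.7) to (7.6, 5.0), a distance of √(1.1² + 0.7²) ≈ 1.3.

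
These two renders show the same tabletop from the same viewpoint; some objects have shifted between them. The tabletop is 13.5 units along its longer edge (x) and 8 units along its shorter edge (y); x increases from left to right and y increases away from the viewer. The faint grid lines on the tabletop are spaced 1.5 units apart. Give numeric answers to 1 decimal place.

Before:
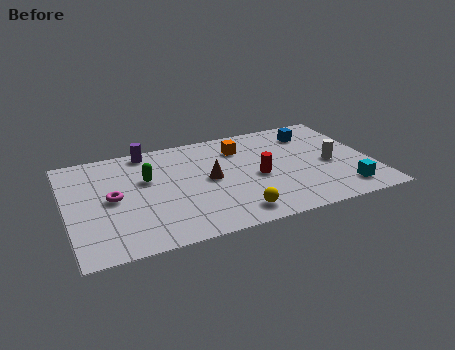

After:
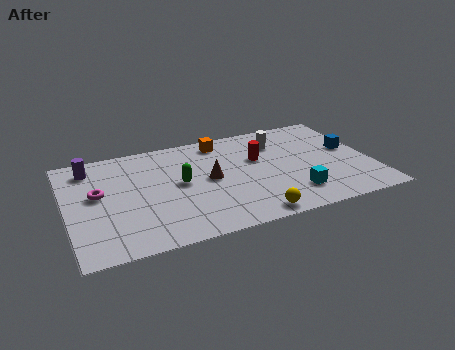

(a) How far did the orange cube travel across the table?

1.1

The orange cube moved from about (7.9, 6.1) to (7.1, 6.9), a distance of √(0.8² + 0.8²) ≈ 1.1.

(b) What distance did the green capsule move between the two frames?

1.6

The green capsule was near (3.6, 5.0) before and (5.0, 4.2) after, so it travelled √(1.4² + 0.8²) ≈ 1.6 units.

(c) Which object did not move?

the brown cone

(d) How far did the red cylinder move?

1.4

The red cylinder moved from about (8.4, 3.6) to (8.6, 5.0), a distance of √(0.2² + 1.4²) ≈ 1.4.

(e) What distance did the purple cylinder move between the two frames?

2.7

The purple cylinder was near (3.8, 7.2) before and (1.2, 6.6) after, so it travelled √(2.6² + 0.6²) ≈ 2.7 units.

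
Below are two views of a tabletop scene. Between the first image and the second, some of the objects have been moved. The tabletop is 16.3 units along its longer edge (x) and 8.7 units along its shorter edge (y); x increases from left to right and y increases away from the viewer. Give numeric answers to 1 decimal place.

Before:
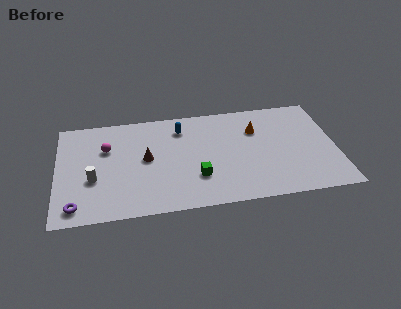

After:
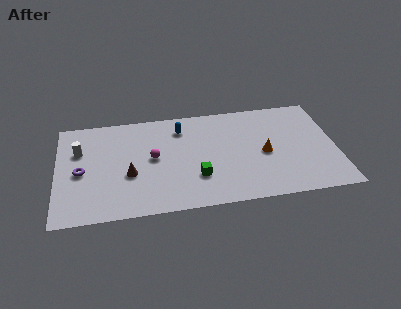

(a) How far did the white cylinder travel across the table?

2.6

The white cylinder was near (2.1, 3.3) before and (1.3, 5.8) after, so it travelled √(0.8² + 2.5²) ≈ 2.6 units.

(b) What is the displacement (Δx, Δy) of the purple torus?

(0.3, 2.8)

The purple torus was at about (1.1, 1.2) and moved to about (1.4, 4.0).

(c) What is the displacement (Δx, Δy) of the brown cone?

(-1.0, -1.2)

From the two frames, the brown cone sits at roughly (5.2, 4.6) before and (4.2, 3.4) after.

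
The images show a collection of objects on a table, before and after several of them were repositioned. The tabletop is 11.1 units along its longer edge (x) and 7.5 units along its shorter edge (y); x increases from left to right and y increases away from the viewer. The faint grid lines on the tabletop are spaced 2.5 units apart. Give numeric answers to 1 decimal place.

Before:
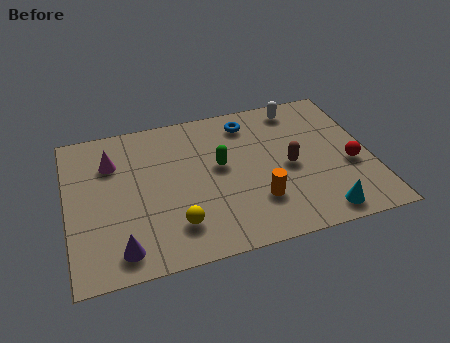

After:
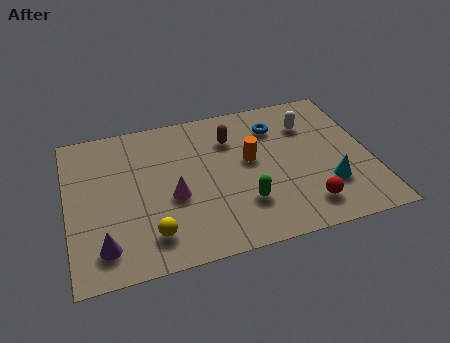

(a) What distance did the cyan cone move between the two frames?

1.4

From (9.0, 0.9) to (9.4, 2.2), the cyan cone covered √(0.4² + 1.3²) ≈ 1.4 units.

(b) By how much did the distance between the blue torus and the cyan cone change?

-1.9

The distance was about 5.7 in the first image and 3.8 in the second, so they moved 1.9 units closer together.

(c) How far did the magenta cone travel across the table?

3.1

The magenta cone moved from about (1.7, 5.4) to (3.8, 3.1), a distance of √(2.1² + 2.3²) ≈ 3.1.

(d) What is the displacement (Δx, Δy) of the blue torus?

(1.0, -0.5)

The blue torus started near (6.8, 6.2) and ended near (7.8, 5.7).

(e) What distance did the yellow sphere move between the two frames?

0.9

The yellow sphere moved from about (3.8, 1.7) to (2.9, 1.5), a distance of √(0.9² + 0.2²) ≈ 0.9.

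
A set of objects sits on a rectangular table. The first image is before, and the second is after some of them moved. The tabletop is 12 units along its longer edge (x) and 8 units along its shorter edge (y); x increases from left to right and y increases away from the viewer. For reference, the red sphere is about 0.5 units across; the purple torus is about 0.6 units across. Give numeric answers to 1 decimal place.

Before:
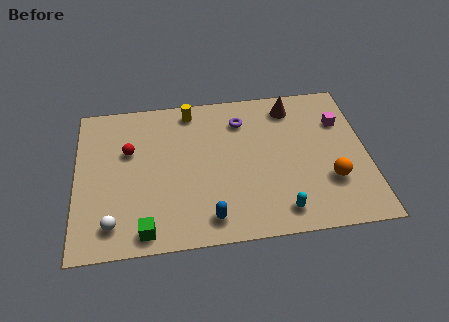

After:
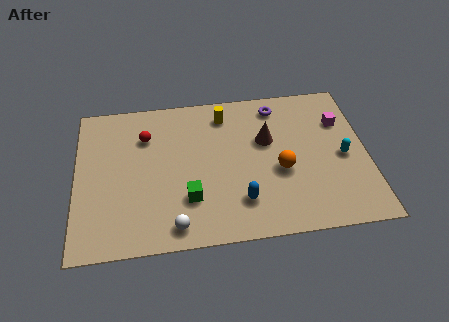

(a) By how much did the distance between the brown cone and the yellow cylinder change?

-1.9

Before: roughly 4.2 units apart; after: 2.3. That's 1.9 units closer together.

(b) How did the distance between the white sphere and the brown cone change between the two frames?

-3.6

Before: roughly 9.2 units apart; after: 5.6. That's 3.6 units closer together.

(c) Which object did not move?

the magenta cube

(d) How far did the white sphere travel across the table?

2.5

The white sphere was near (1.5, 1.4) before and (4.0, 1.0) after, so it travelled √(2.5² + 0.4²) ≈ 2.5 units.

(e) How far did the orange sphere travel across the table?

2.2

The orange sphere was near (10.4, 2.5) before and (8.4, 3.3) after, so it travelled √(2.0² + 0.8²) ≈ 2.2 units.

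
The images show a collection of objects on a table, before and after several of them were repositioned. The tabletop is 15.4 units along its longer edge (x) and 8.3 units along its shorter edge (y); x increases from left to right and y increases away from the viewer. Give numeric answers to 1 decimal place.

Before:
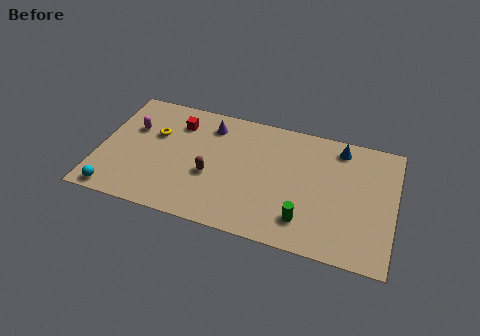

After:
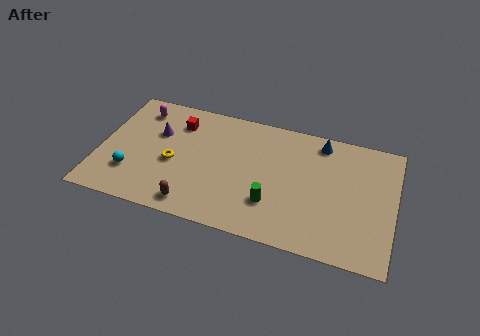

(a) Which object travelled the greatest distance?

the purple cone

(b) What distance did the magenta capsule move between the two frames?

1.4

From (1.6, 5.4) to (1.8, 6.8), the magenta capsule covered √(0.2² + 1.4²) ≈ 1.4 units.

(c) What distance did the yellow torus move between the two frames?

2.0

From (2.8, 5.3) to (3.9, 3.6), the yellow torus covered √(1.1² + 1.7²) ≈ 2.0 units.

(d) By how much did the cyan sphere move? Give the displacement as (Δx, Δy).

(0.7, 1.5)

From the two frames, the cyan sphere sits at roughly (1.1, 0.8) before and (1.8, 2.3) after.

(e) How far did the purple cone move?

3.0

The purple cone moved from about (5.6, 6.7) to (2.9, 5.4), a distance of √(2.7² + 1.3²) ≈ 3.0.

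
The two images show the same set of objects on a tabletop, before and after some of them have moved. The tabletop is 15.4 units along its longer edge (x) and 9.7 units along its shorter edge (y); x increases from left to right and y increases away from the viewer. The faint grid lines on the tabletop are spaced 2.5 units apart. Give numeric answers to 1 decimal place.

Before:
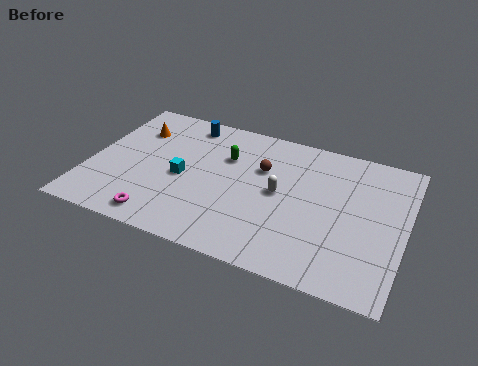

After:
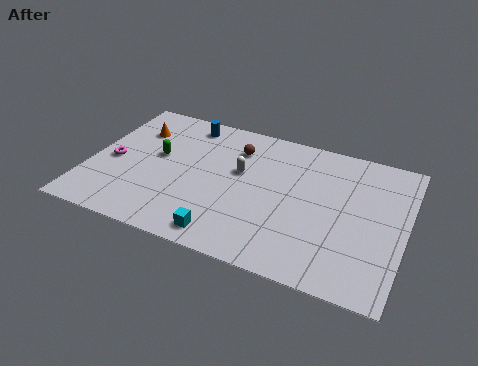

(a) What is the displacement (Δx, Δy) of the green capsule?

(-3.3, -1.1)

From the two frames, the green capsule sits at roughly (6.5, 6.6) before and (3.2, 5.5) after.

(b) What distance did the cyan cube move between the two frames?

4.1

From (4.6, 4.4) to (7.1, 1.2), the cyan cube covered √(2.5² + 3.2²) ≈ 4.1 units.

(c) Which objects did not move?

the orange cone and the blue cylinder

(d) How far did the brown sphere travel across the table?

1.7

The brown sphere was near (8.3, 6.4) before and (6.9, 7.4) after, so it travelled √(1.4² + 1.0²) ≈ 1.7 units.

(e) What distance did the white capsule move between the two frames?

2.2

The white capsule was near (9.3, 5.0) before and (7.3, 5.8) after, so it travelled √(2.0² + 0.8²) ≈ 2.2 units.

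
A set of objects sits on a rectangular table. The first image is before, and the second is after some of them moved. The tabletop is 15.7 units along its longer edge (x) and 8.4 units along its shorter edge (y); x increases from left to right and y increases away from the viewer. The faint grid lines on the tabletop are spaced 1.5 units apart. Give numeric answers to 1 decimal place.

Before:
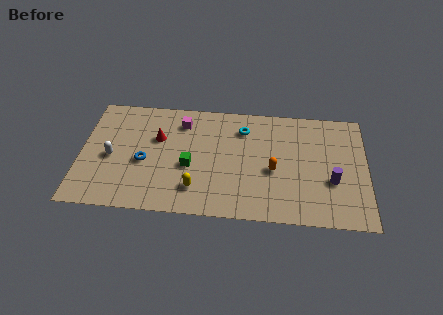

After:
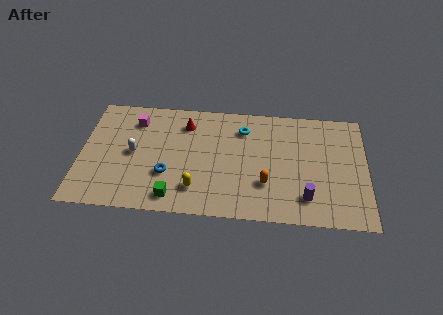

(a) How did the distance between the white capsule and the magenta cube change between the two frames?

-2.4

They were about 4.8 units apart before and 2.4 after — 2.4 units closer together.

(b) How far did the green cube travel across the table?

2.4

The green cube was near (6.0, 3.5) before and (5.2, 1.2) after, so it travelled √(0.8² + 2.3²) ≈ 2.4 units.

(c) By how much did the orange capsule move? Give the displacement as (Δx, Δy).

(-0.4, -1.0)

The orange capsule was at about (10.6, 3.6) and moved to about (10.2, 2.6).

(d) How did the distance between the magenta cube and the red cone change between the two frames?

+1.0

Before: roughly 1.8 units apart; after: 2.8. That's 1.0 units further apart.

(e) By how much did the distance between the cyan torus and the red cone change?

-1.6

Before: roughly 4.8 units apart; after: 3.2. That's 1.6 units closer together.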